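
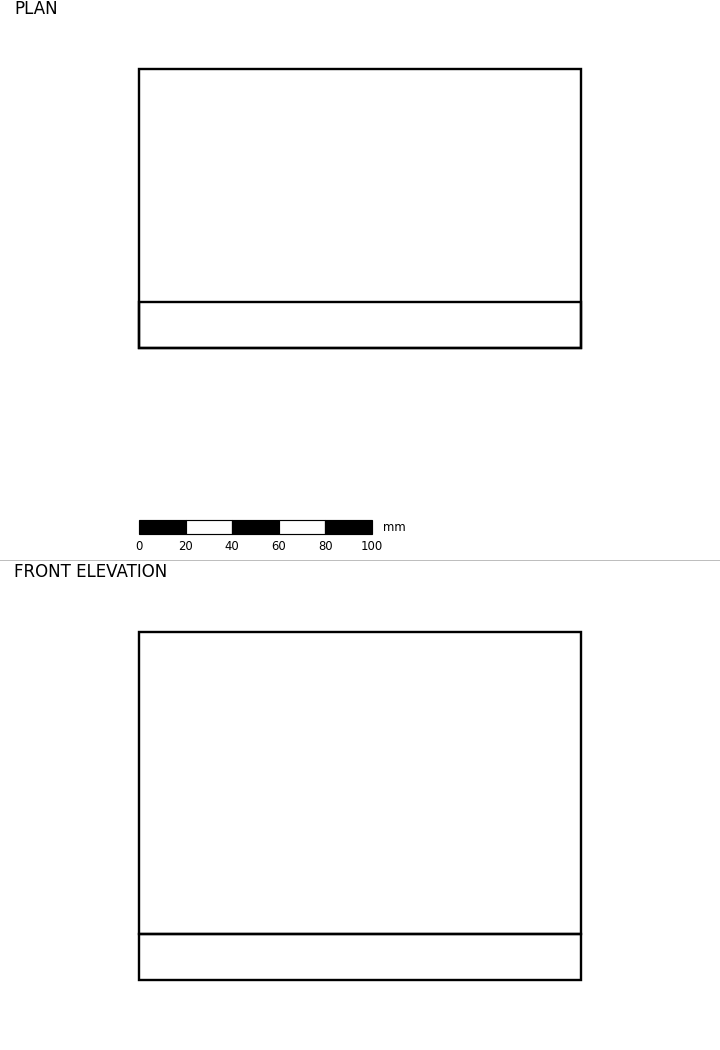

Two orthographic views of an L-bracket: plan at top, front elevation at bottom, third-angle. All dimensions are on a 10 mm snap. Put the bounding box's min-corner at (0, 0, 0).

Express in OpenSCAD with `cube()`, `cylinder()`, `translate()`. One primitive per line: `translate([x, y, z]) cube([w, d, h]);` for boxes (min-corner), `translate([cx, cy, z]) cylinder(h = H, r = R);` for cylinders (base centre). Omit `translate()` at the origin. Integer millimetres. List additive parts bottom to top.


cube([190, 120, 20]);
translate([0, 0, 20]) cube([190, 20, 130]);


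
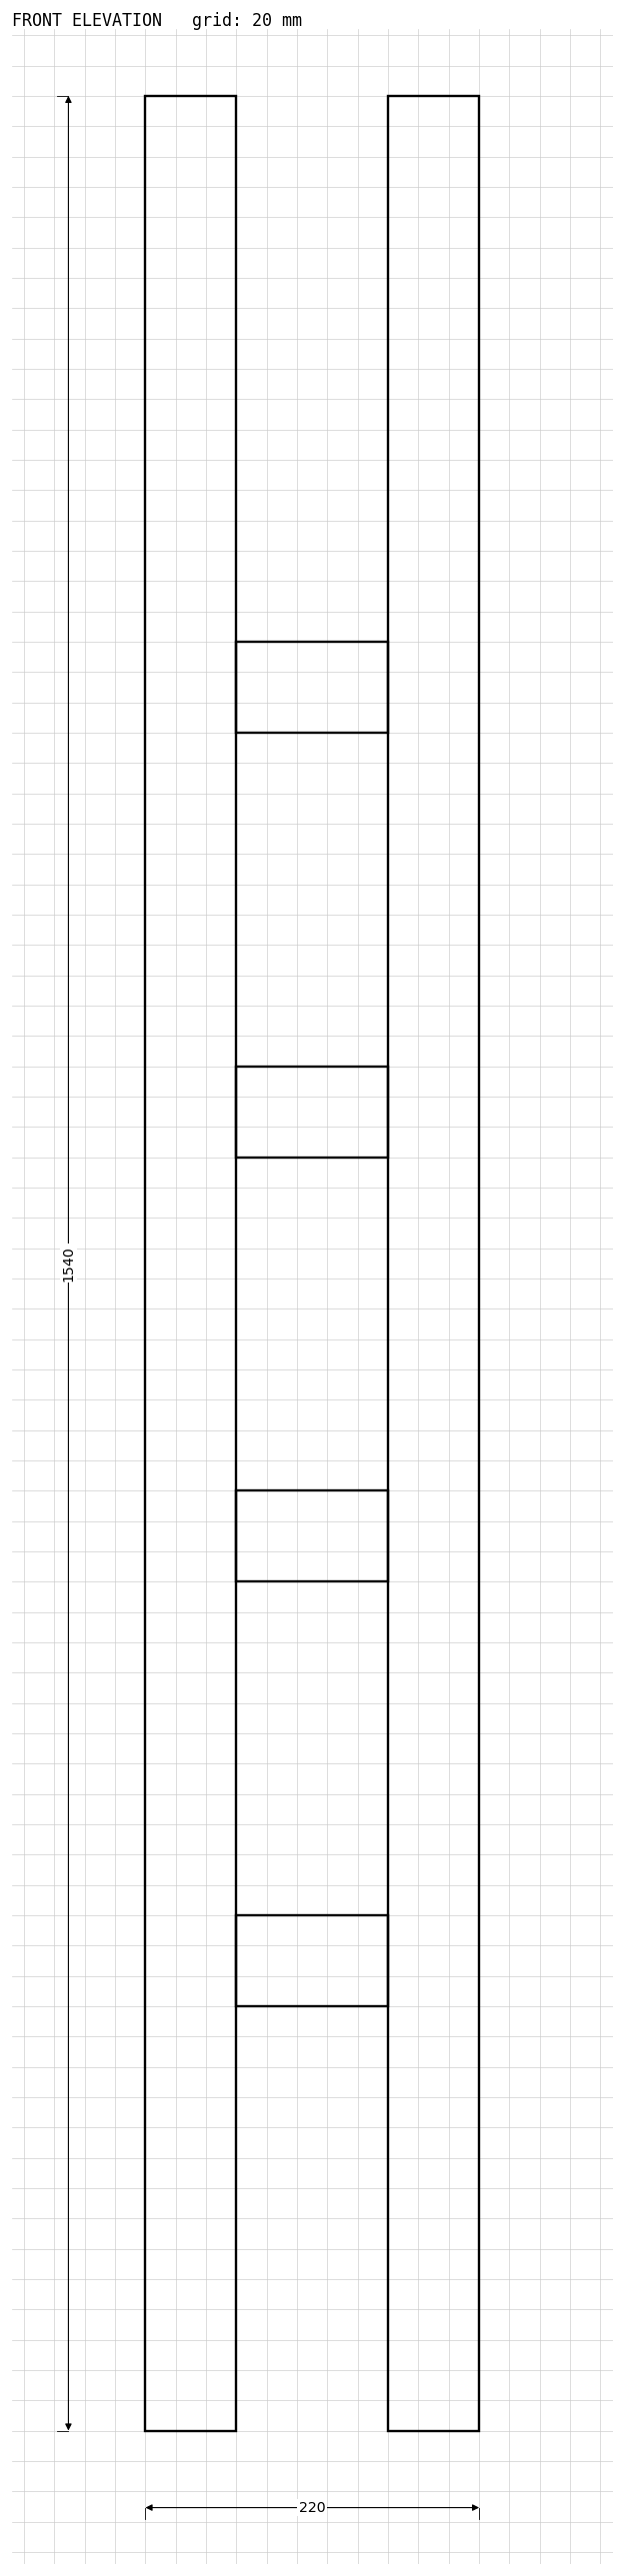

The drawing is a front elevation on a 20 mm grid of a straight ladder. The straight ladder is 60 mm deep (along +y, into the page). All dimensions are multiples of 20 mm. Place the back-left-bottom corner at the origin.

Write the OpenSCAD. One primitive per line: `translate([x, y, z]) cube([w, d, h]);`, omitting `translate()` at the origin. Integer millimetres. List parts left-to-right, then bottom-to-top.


cube([60, 60, 1540]);
translate([60, 0, 280]) cube([100, 60, 60]);
translate([60, 0, 560]) cube([100, 60, 60]);
translate([60, 0, 840]) cube([100, 60, 60]);
translate([60, 0, 1120]) cube([100, 60, 60]);
translate([160, 0, 0]) cube([60, 60, 1540]);


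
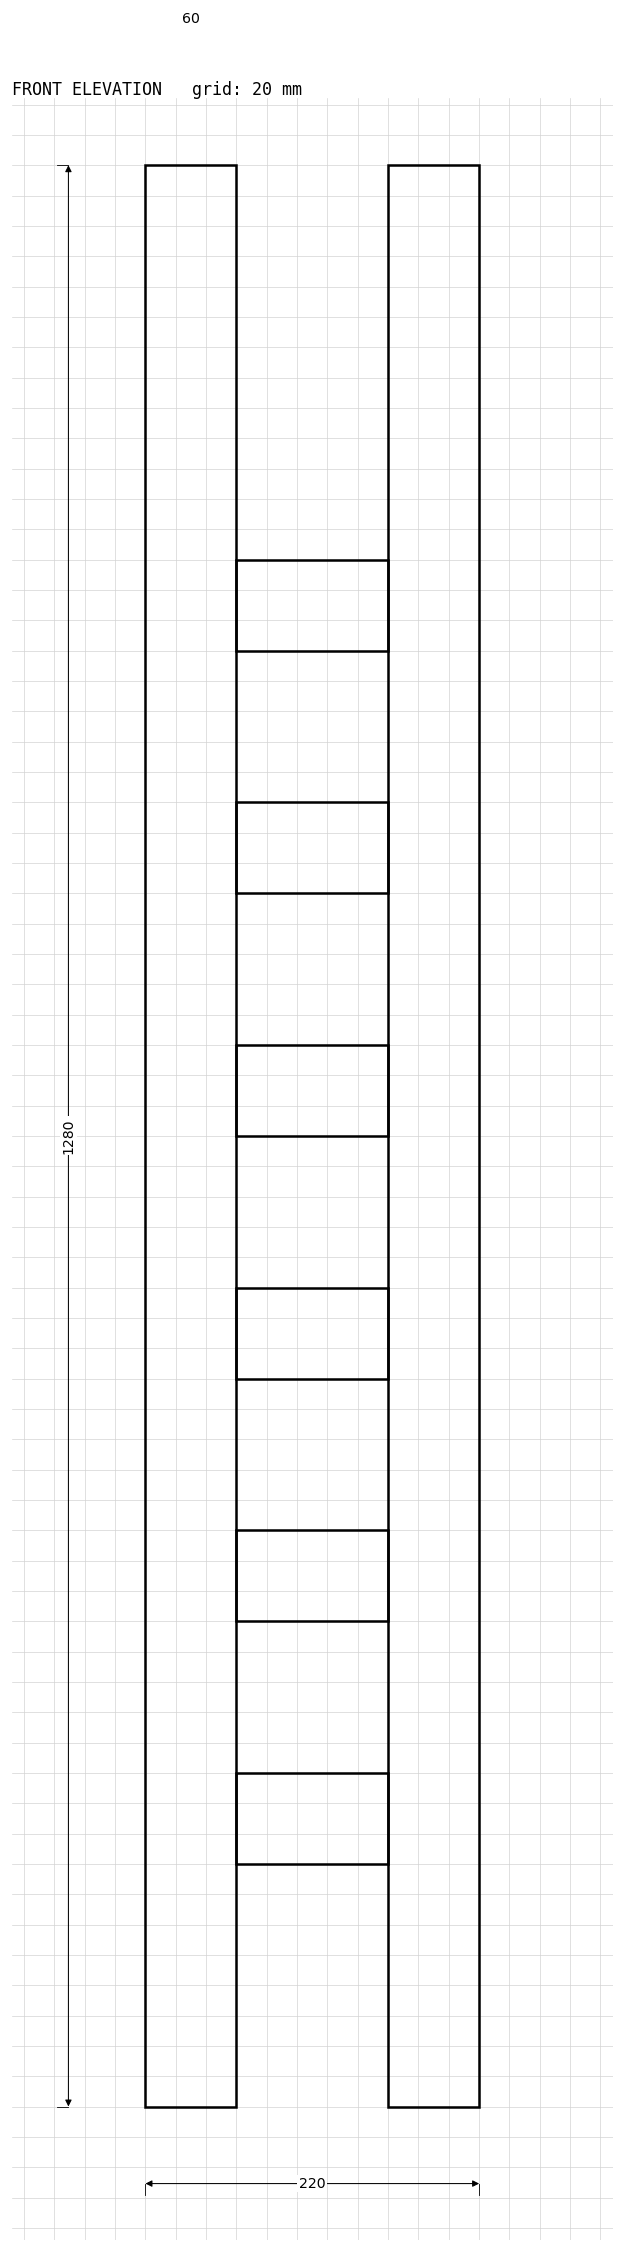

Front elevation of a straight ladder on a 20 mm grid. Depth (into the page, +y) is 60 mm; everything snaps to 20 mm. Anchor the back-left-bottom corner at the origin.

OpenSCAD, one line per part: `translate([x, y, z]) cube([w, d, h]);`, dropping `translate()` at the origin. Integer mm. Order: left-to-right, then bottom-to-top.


cube([60, 60, 1280]);
translate([60, 0, 160]) cube([100, 60, 60]);
translate([60, 0, 320]) cube([100, 60, 60]);
translate([60, 0, 480]) cube([100, 60, 60]);
translate([60, 0, 640]) cube([100, 60, 60]);
translate([60, 0, 800]) cube([100, 60, 60]);
translate([60, 0, 960]) cube([100, 60, 60]);
translate([160, 0, 0]) cube([60, 60, 1280]);


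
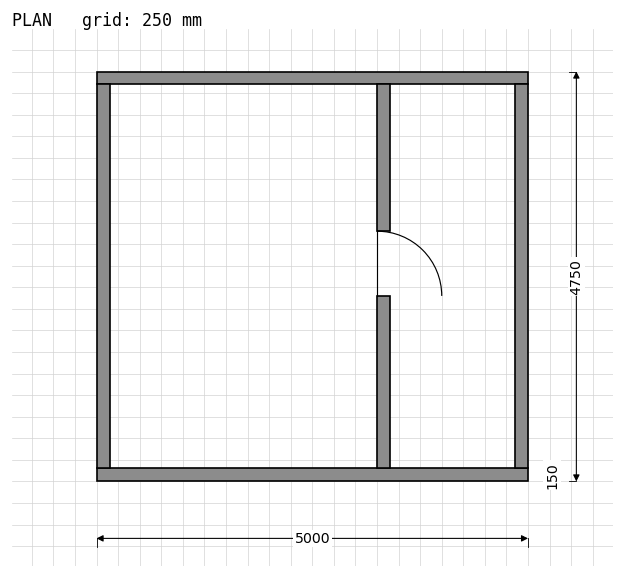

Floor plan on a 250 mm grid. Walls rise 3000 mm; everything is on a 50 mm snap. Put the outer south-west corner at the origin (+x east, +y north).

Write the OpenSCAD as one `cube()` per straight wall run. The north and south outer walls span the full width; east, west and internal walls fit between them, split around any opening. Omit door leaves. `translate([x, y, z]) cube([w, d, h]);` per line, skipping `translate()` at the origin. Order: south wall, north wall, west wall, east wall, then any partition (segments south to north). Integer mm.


cube([5000, 150, 3000]);
translate([0, 4600, 0]) cube([5000, 150, 3000]);
translate([0, 150, 0]) cube([150, 4450, 3000]);
translate([4850, 150, 0]) cube([150, 4450, 3000]);
translate([3250, 150, 0]) cube([150, 2000, 3000]);
translate([3250, 2900, 0]) cube([150, 1700, 3000]);


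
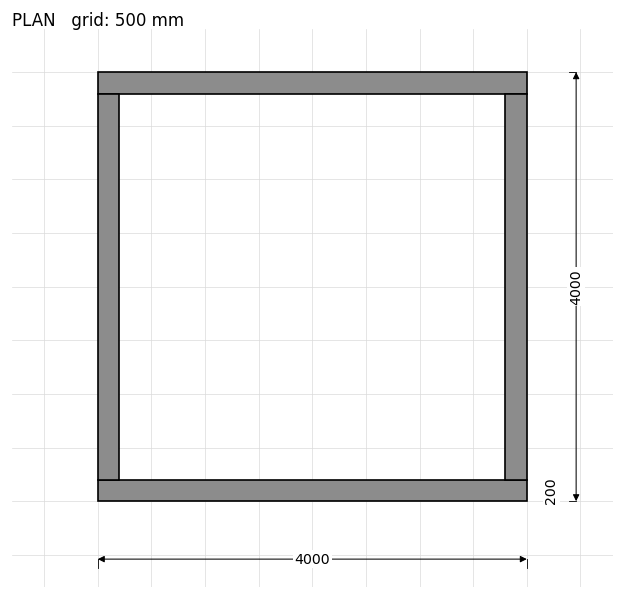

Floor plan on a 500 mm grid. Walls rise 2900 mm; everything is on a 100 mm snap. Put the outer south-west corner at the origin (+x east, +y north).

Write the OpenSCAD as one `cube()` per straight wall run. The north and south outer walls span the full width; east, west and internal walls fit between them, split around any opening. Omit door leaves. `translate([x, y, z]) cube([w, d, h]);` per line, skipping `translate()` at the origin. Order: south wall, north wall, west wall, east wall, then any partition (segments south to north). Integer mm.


cube([4000, 200, 2900]);
translate([0, 3800, 0]) cube([4000, 200, 2900]);
translate([0, 200, 0]) cube([200, 3600, 2900]);
translate([3800, 200, 0]) cube([200, 3600, 2900]);


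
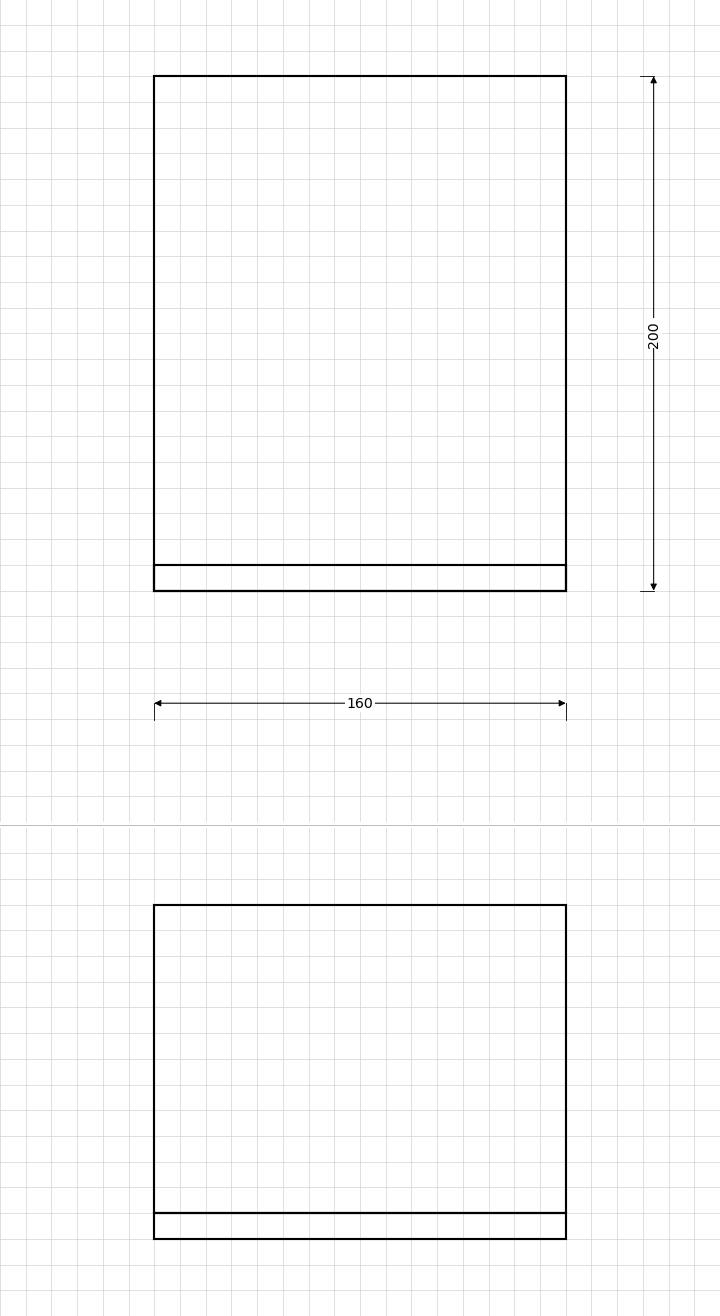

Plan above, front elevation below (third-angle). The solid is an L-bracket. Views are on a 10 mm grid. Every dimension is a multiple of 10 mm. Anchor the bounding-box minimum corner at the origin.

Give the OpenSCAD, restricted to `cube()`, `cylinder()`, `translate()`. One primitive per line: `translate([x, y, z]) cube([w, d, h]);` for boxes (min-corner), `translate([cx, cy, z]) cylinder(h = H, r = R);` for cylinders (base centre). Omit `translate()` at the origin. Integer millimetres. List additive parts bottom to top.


cube([160, 200, 10]);
translate([0, 0, 10]) cube([160, 10, 120]);


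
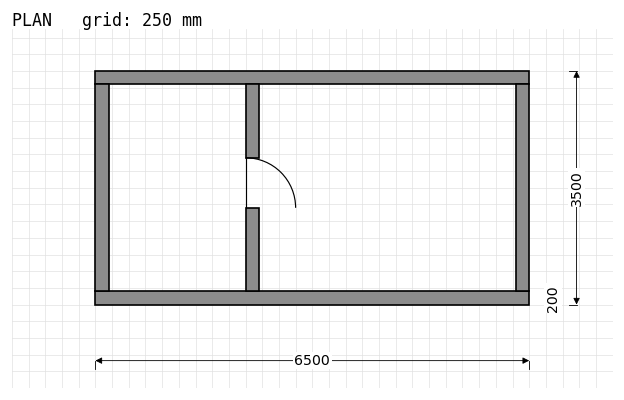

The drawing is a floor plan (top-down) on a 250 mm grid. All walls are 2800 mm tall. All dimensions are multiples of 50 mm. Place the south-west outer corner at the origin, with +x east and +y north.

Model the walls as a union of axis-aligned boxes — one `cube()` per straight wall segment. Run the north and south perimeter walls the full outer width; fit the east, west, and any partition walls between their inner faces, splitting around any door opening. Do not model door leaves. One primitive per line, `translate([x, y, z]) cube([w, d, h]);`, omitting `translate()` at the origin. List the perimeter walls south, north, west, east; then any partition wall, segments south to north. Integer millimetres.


cube([6500, 200, 2800]);
translate([0, 3300, 0]) cube([6500, 200, 2800]);
translate([0, 200, 0]) cube([200, 3100, 2800]);
translate([6300, 200, 0]) cube([200, 3100, 2800]);
translate([2250, 200, 0]) cube([200, 1250, 2800]);
translate([2250, 2200, 0]) cube([200, 1100, 2800]);


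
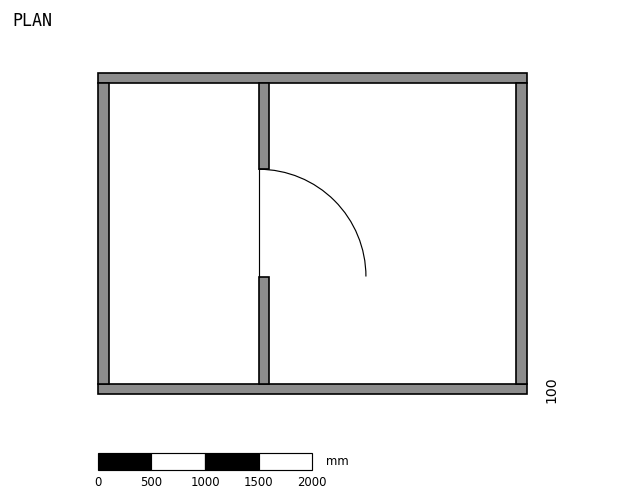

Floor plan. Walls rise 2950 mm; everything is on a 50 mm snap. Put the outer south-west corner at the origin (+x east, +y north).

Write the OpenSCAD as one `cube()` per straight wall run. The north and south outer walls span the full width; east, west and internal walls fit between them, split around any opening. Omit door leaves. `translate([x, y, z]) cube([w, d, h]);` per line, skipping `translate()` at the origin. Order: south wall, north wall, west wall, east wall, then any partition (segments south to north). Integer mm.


cube([4000, 100, 2950]);
translate([0, 2900, 0]) cube([4000, 100, 2950]);
translate([0, 100, 0]) cube([100, 2800, 2950]);
translate([3900, 100, 0]) cube([100, 2800, 2950]);
translate([1500, 100, 0]) cube([100, 1000, 2950]);
translate([1500, 2100, 0]) cube([100, 800, 2950]);


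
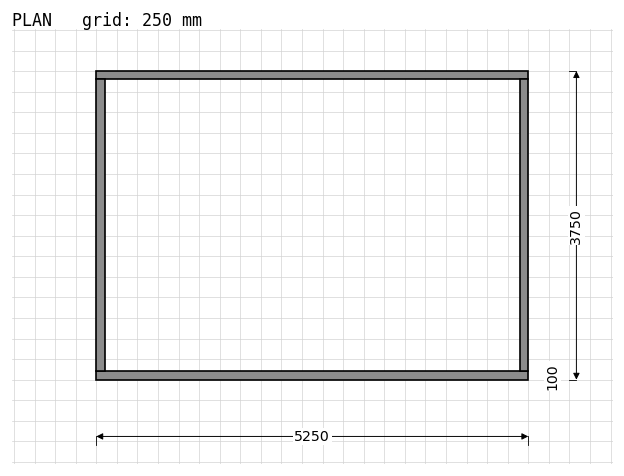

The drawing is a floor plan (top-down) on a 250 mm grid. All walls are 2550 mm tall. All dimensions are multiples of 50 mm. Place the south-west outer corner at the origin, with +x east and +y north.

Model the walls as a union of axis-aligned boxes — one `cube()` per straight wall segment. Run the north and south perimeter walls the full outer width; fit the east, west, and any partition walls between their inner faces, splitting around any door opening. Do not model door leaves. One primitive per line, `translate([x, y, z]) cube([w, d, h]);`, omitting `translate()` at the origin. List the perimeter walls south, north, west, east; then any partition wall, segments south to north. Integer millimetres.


cube([5250, 100, 2550]);
translate([0, 3650, 0]) cube([5250, 100, 2550]);
translate([0, 100, 0]) cube([100, 3550, 2550]);
translate([5150, 100, 0]) cube([100, 3550, 2550]);


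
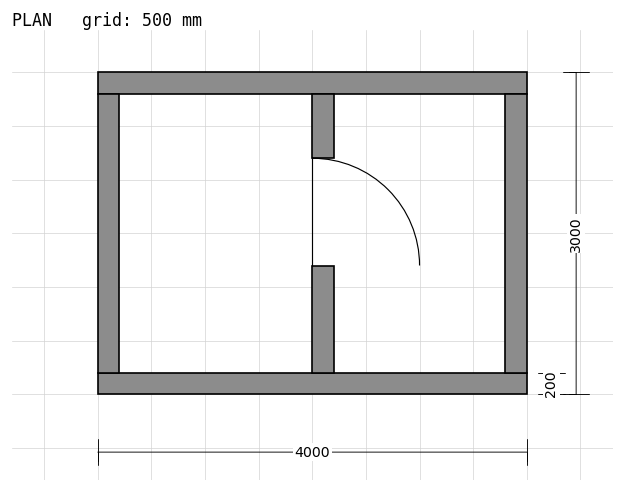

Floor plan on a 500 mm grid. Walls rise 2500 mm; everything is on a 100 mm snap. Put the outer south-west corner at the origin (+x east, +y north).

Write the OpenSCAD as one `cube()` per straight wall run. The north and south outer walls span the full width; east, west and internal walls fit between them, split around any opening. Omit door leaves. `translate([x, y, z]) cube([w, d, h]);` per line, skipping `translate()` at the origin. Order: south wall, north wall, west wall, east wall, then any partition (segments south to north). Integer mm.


cube([4000, 200, 2500]);
translate([0, 2800, 0]) cube([4000, 200, 2500]);
translate([0, 200, 0]) cube([200, 2600, 2500]);
translate([3800, 200, 0]) cube([200, 2600, 2500]);
translate([2000, 200, 0]) cube([200, 1000, 2500]);
translate([2000, 2200, 0]) cube([200, 600, 2500]);


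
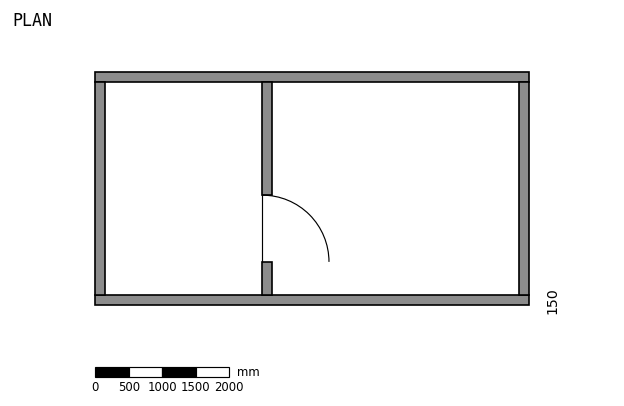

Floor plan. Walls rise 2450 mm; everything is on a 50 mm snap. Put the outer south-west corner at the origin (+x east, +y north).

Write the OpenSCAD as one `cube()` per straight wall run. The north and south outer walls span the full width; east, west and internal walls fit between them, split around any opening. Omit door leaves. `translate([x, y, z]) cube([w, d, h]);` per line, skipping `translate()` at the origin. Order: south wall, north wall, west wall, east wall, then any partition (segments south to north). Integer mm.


cube([6500, 150, 2450]);
translate([0, 3350, 0]) cube([6500, 150, 2450]);
translate([0, 150, 0]) cube([150, 3200, 2450]);
translate([6350, 150, 0]) cube([150, 3200, 2450]);
translate([2500, 150, 0]) cube([150, 500, 2450]);
translate([2500, 1650, 0]) cube([150, 1700, 2450]);


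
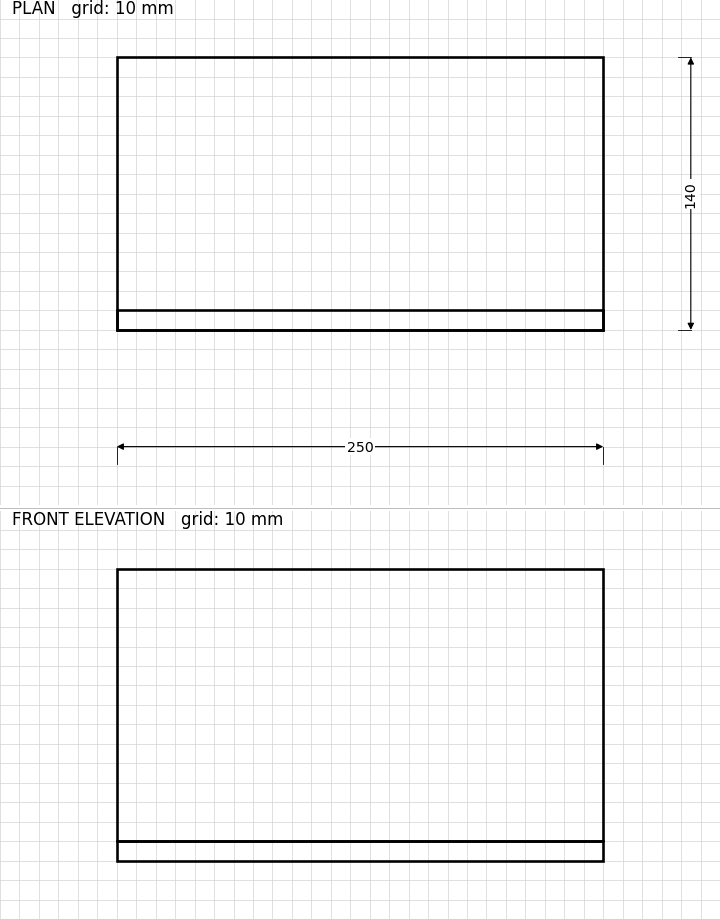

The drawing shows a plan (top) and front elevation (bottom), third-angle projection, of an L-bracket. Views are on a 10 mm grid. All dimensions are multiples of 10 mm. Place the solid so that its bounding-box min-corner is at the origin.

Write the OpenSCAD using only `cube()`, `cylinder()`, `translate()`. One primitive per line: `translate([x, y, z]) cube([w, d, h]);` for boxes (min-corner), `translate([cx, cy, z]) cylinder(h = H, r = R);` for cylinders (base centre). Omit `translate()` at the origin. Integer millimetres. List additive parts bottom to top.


cube([250, 140, 10]);
translate([0, 0, 10]) cube([250, 10, 140]);


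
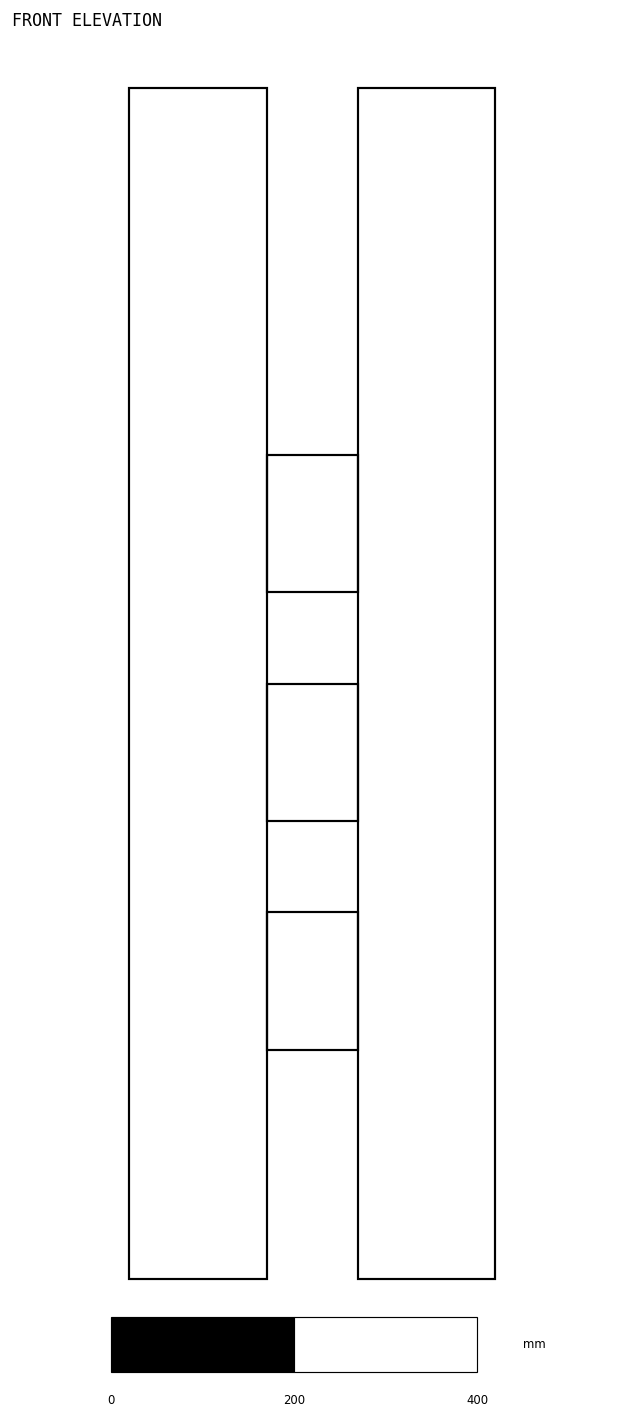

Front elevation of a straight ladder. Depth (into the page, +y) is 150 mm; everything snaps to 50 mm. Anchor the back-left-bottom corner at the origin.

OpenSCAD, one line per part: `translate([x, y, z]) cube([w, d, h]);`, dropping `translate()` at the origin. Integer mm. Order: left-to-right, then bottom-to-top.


cube([150, 150, 1300]);
translate([150, 0, 250]) cube([100, 150, 150]);
translate([150, 0, 500]) cube([100, 150, 150]);
translate([150, 0, 750]) cube([100, 150, 150]);
translate([250, 0, 0]) cube([150, 150, 1300]);


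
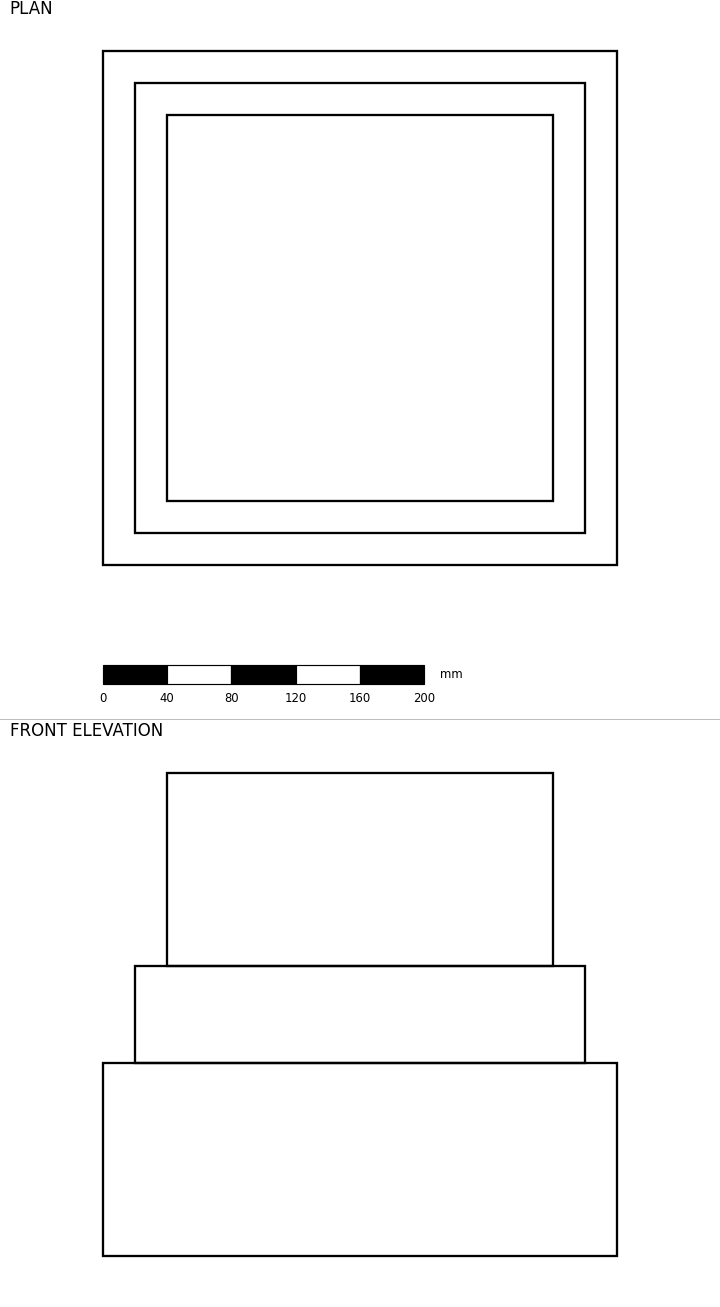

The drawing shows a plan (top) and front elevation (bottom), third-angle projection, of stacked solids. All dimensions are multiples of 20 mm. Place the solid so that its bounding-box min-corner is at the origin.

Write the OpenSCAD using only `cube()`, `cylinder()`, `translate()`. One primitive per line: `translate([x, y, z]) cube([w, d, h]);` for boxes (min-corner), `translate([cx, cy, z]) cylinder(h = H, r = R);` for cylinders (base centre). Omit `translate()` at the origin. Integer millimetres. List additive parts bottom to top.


cube([320, 320, 120]);
translate([20, 20, 120]) cube([280, 280, 60]);
translate([40, 40, 180]) cube([240, 240, 120]);


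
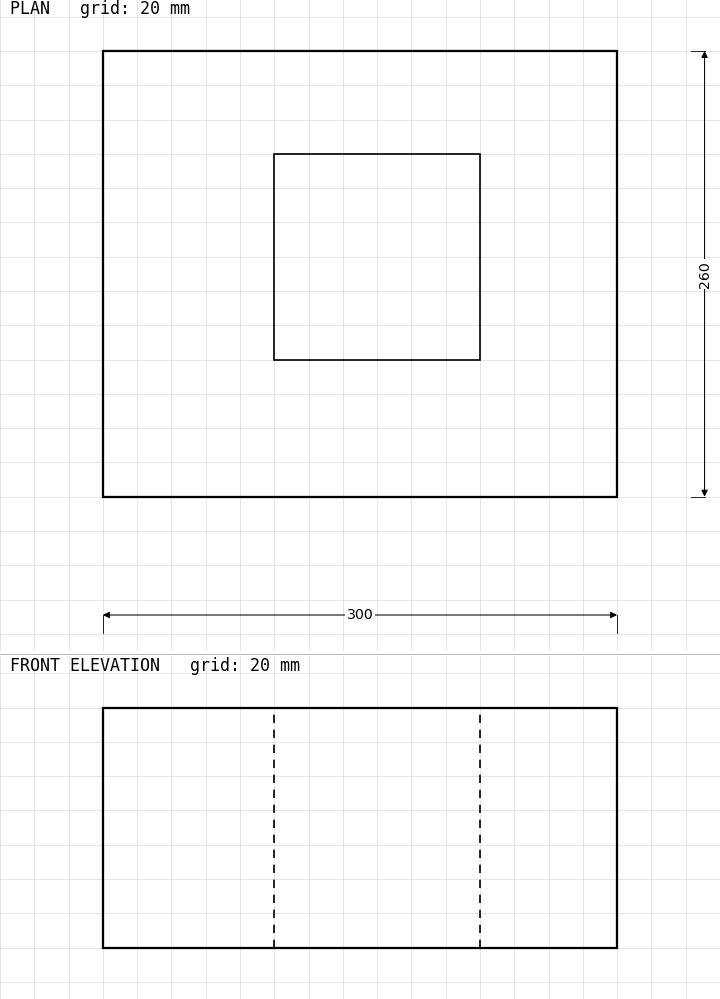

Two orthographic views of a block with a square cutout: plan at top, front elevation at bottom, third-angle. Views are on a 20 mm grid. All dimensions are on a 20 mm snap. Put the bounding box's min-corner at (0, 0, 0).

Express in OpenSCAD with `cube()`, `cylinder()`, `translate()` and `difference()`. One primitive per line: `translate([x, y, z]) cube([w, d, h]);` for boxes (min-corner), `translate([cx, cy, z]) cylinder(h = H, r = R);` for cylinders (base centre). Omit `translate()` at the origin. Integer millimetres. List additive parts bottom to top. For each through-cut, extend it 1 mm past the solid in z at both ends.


difference() {
  cube([300, 260, 140]);
  translate([100, 80, -1]) cube([120, 120, 142]);
}


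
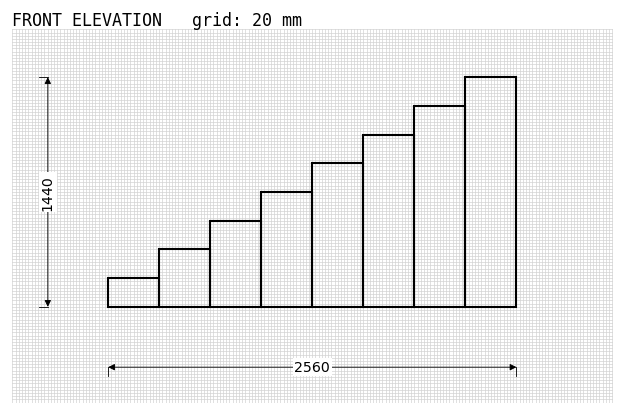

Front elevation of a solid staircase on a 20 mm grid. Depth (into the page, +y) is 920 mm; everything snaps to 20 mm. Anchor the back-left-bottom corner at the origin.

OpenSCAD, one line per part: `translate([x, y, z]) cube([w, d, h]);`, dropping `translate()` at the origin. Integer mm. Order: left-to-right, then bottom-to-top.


cube([320, 920, 180]);
translate([320, 0, 0]) cube([320, 920, 360]);
translate([640, 0, 0]) cube([320, 920, 540]);
translate([960, 0, 0]) cube([320, 920, 720]);
translate([1280, 0, 0]) cube([320, 920, 900]);
translate([1600, 0, 0]) cube([320, 920, 1080]);
translate([1920, 0, 0]) cube([320, 920, 1260]);
translate([2240, 0, 0]) cube([320, 920, 1440]);


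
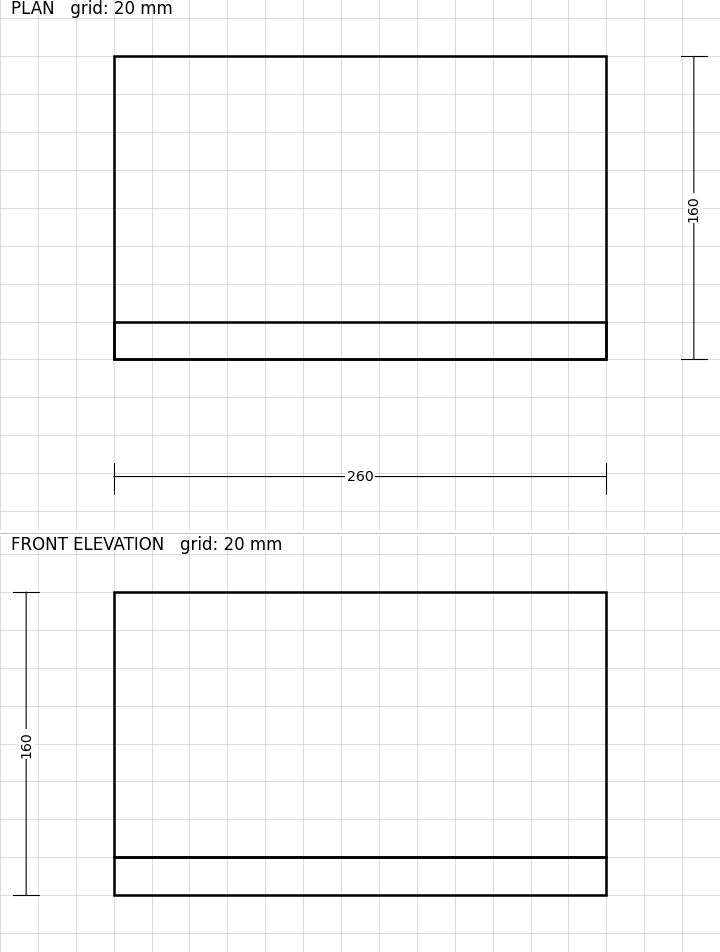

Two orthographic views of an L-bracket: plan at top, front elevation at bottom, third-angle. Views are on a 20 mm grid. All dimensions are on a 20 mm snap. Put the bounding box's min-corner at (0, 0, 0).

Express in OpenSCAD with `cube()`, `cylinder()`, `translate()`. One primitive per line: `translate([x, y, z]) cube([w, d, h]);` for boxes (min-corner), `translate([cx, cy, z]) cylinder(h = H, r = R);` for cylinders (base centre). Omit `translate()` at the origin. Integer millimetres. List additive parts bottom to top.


cube([260, 160, 20]);
translate([0, 0, 20]) cube([260, 20, 140]);


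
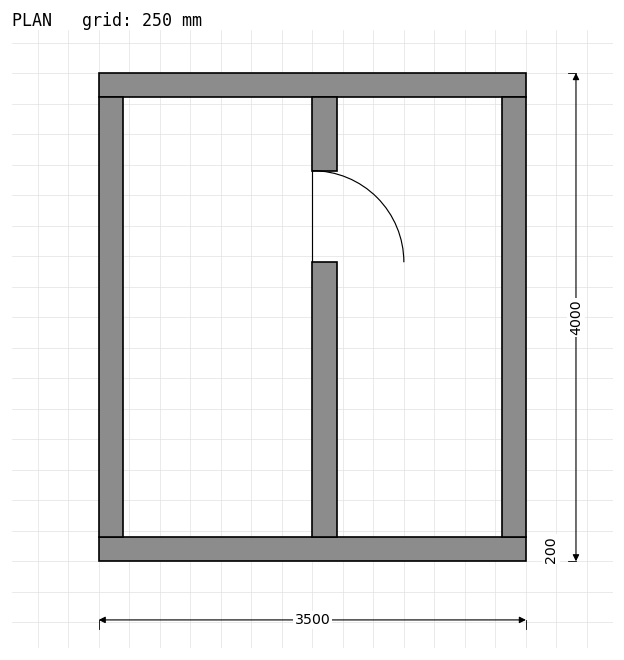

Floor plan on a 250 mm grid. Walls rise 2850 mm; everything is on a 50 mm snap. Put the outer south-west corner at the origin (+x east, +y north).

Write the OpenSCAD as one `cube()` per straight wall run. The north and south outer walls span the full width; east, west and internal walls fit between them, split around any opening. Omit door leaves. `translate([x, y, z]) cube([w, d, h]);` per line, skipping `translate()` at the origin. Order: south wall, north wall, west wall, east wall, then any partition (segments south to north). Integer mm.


cube([3500, 200, 2850]);
translate([0, 3800, 0]) cube([3500, 200, 2850]);
translate([0, 200, 0]) cube([200, 3600, 2850]);
translate([3300, 200, 0]) cube([200, 3600, 2850]);
translate([1750, 200, 0]) cube([200, 2250, 2850]);
translate([1750, 3200, 0]) cube([200, 600, 2850]);


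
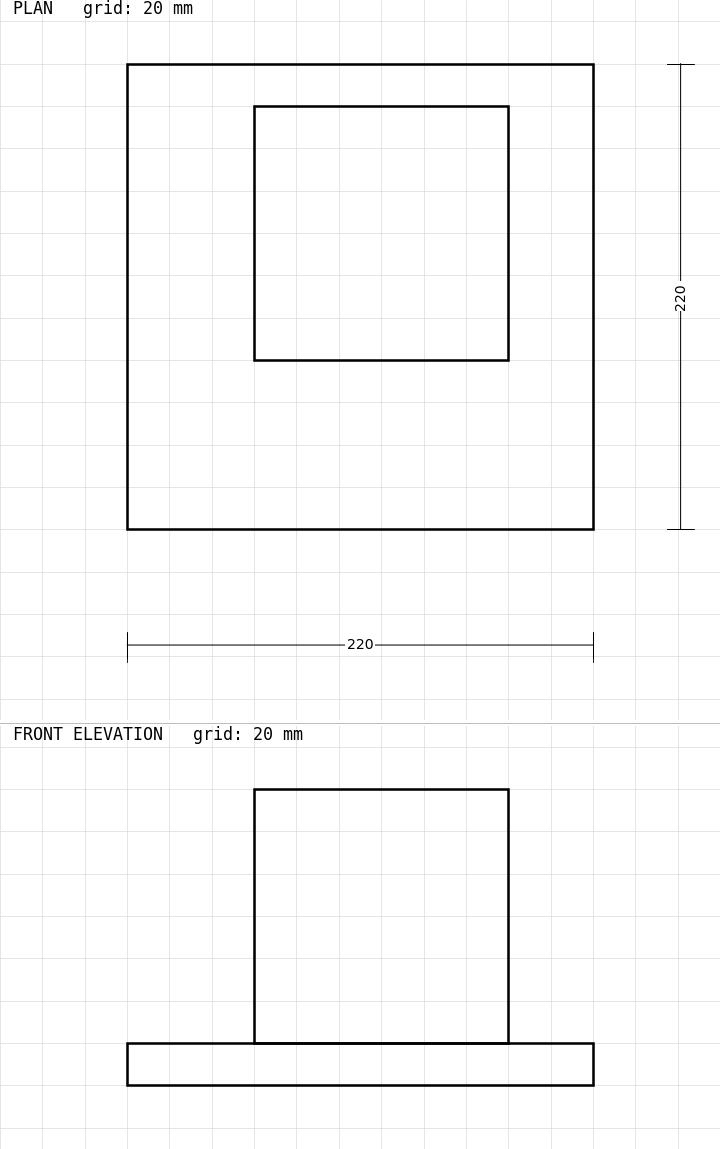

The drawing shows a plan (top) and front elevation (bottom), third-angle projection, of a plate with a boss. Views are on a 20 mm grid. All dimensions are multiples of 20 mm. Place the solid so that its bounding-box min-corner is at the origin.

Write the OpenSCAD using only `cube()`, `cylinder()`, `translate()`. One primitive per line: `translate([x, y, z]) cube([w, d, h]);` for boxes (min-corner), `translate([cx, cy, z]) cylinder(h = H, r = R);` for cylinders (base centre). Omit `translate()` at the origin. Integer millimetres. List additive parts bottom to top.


cube([220, 220, 20]);
translate([60, 80, 20]) cube([120, 120, 120]);


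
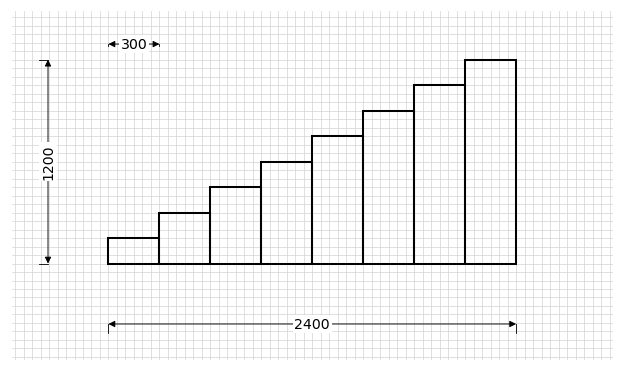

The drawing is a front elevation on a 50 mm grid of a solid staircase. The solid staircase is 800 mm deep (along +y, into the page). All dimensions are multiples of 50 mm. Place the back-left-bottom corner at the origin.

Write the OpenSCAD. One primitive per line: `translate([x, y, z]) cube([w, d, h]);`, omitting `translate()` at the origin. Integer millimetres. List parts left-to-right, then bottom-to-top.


cube([300, 800, 150]);
translate([300, 0, 0]) cube([300, 800, 300]);
translate([600, 0, 0]) cube([300, 800, 450]);
translate([900, 0, 0]) cube([300, 800, 600]);
translate([1200, 0, 0]) cube([300, 800, 750]);
translate([1500, 0, 0]) cube([300, 800, 900]);
translate([1800, 0, 0]) cube([300, 800, 1050]);
translate([2100, 0, 0]) cube([300, 800, 1200]);


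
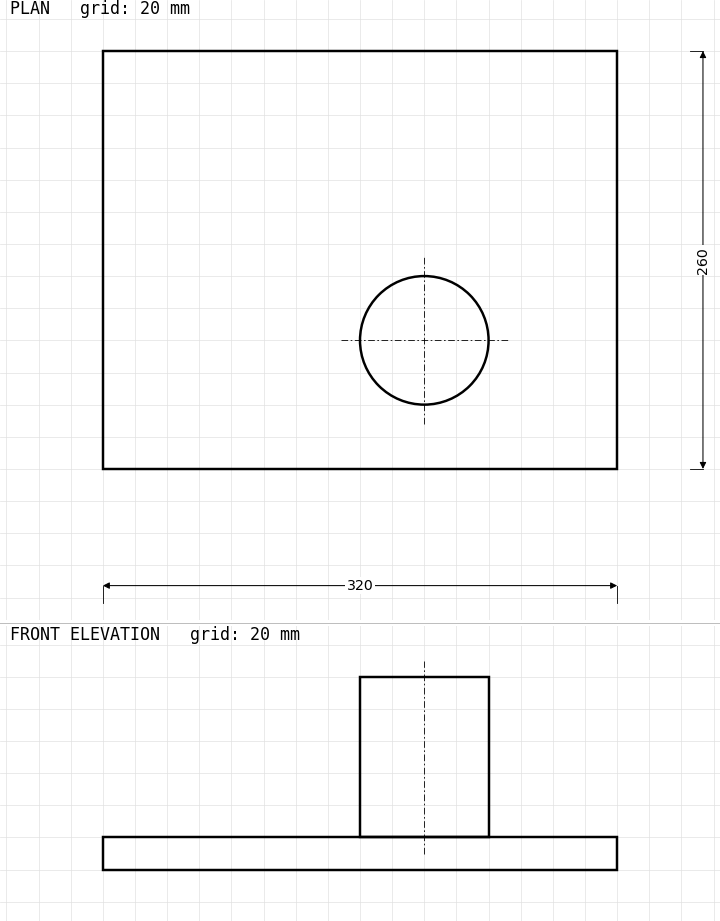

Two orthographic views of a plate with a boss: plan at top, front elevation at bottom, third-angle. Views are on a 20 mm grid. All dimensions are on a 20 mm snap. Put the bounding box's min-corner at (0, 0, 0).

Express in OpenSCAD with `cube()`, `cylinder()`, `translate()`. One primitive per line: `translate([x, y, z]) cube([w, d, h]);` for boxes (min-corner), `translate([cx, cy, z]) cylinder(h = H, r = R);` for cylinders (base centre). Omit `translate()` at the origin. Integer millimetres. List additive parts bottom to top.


cube([320, 260, 20]);
translate([200, 80, 20]) cylinder(h = 100, r = 40);


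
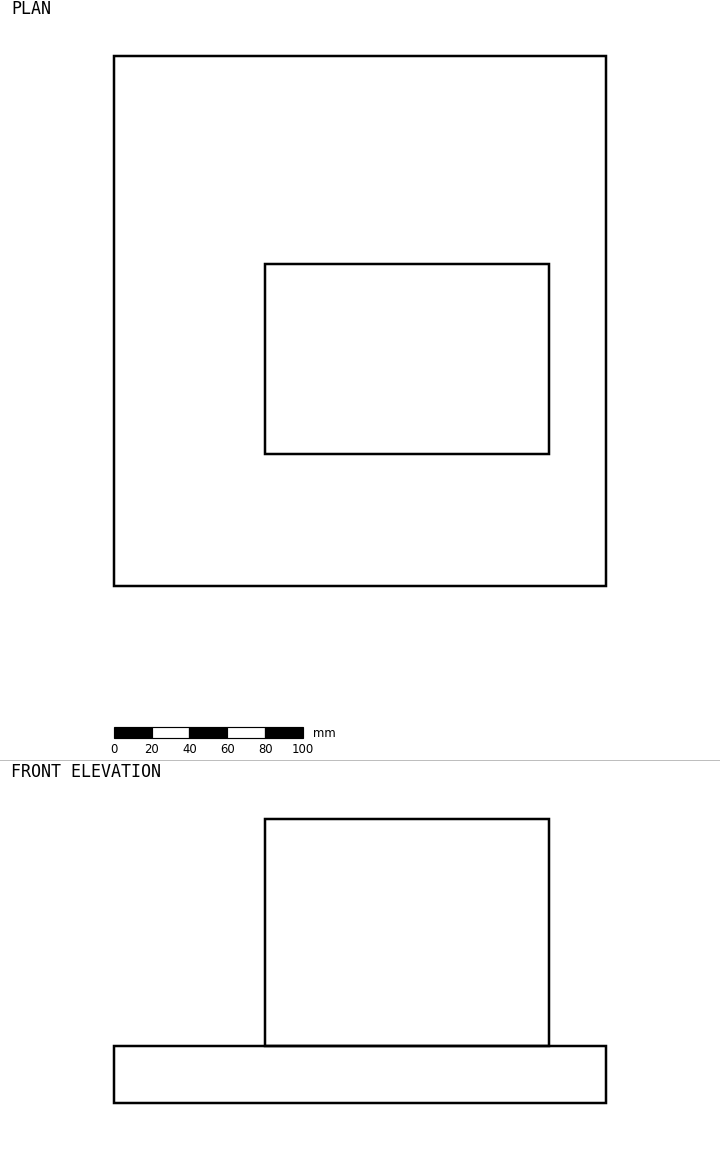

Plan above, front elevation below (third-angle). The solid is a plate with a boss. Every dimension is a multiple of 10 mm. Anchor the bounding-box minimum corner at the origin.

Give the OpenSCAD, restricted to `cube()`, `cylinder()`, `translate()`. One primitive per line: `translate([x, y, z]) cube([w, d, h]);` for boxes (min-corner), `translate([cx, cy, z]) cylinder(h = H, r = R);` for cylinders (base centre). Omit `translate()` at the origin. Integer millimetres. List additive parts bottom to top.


cube([260, 280, 30]);
translate([80, 70, 30]) cube([150, 100, 120]);


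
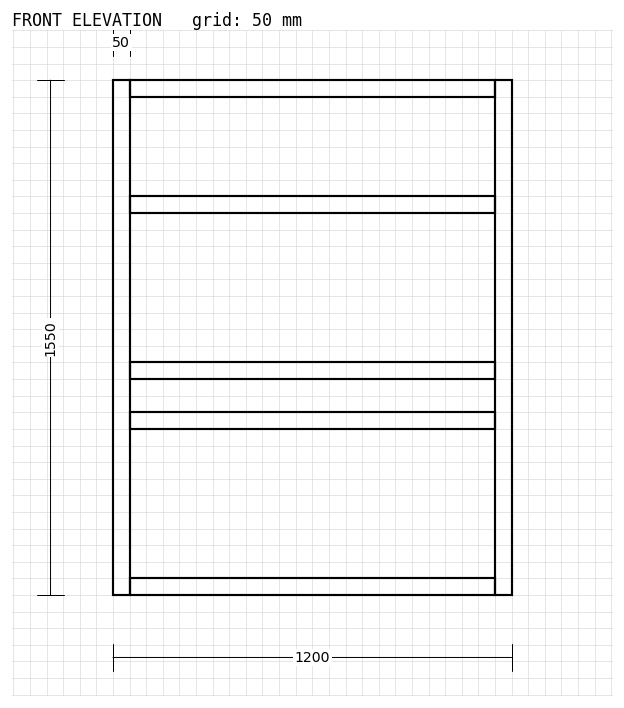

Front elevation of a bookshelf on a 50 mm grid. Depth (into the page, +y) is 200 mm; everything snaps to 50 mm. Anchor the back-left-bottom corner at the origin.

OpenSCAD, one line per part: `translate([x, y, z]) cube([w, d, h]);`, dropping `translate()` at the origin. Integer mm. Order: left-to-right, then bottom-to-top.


cube([50, 200, 1550]);
translate([50, 0, 0]) cube([1100, 200, 50]);
translate([50, 0, 500]) cube([1100, 200, 50]);
translate([50, 0, 650]) cube([1100, 200, 50]);
translate([50, 0, 1150]) cube([1100, 200, 50]);
translate([50, 0, 1500]) cube([1100, 200, 50]);
translate([1150, 0, 0]) cube([50, 200, 1550]);


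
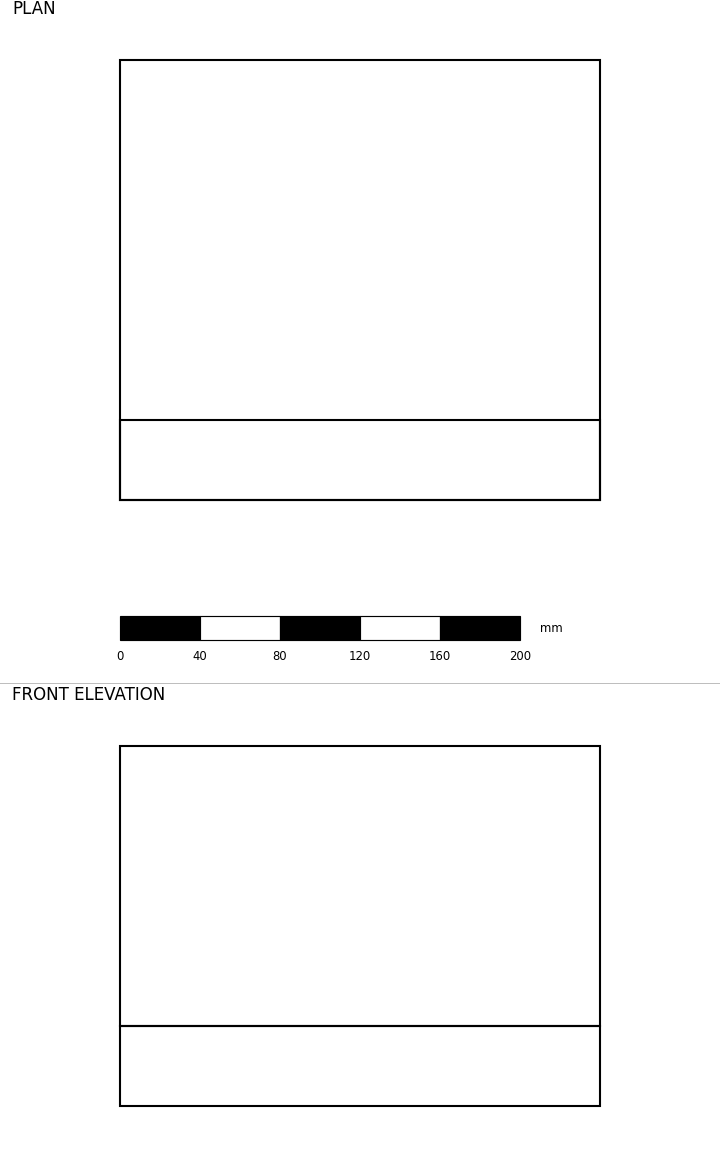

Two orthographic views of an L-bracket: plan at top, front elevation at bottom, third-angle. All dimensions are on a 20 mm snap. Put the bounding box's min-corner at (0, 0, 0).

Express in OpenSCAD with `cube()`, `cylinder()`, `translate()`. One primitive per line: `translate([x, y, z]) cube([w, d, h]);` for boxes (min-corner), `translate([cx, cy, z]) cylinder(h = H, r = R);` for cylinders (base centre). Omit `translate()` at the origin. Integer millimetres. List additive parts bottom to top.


cube([240, 220, 40]);
translate([0, 0, 40]) cube([240, 40, 140]);


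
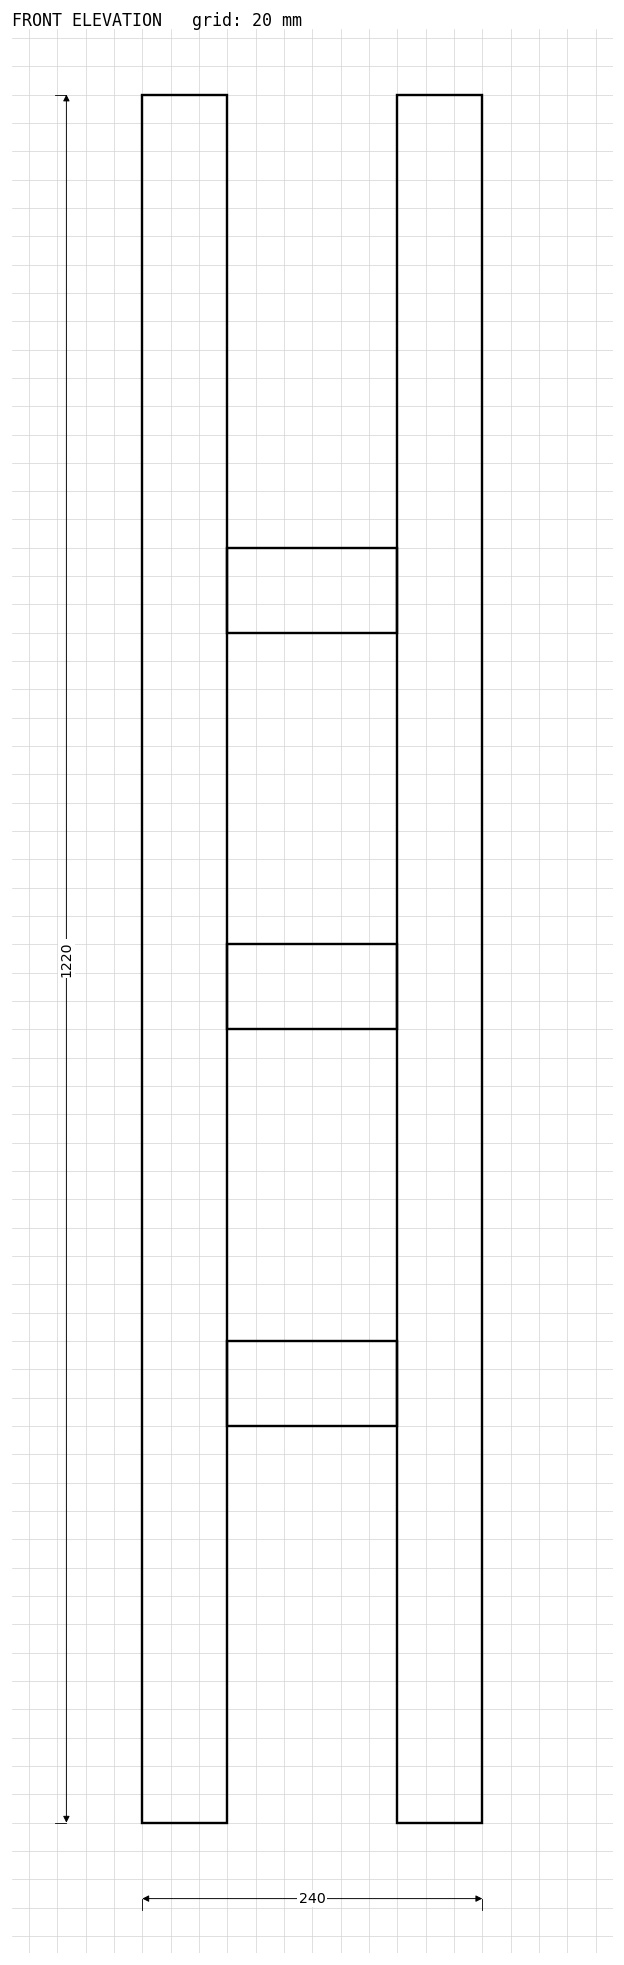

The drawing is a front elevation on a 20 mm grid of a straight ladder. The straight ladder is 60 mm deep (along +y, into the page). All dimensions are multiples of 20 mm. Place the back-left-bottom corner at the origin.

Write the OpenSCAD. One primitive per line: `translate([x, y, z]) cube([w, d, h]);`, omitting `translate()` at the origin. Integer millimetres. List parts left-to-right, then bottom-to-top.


cube([60, 60, 1220]);
translate([60, 0, 280]) cube([120, 60, 60]);
translate([60, 0, 560]) cube([120, 60, 60]);
translate([60, 0, 840]) cube([120, 60, 60]);
translate([180, 0, 0]) cube([60, 60, 1220]);


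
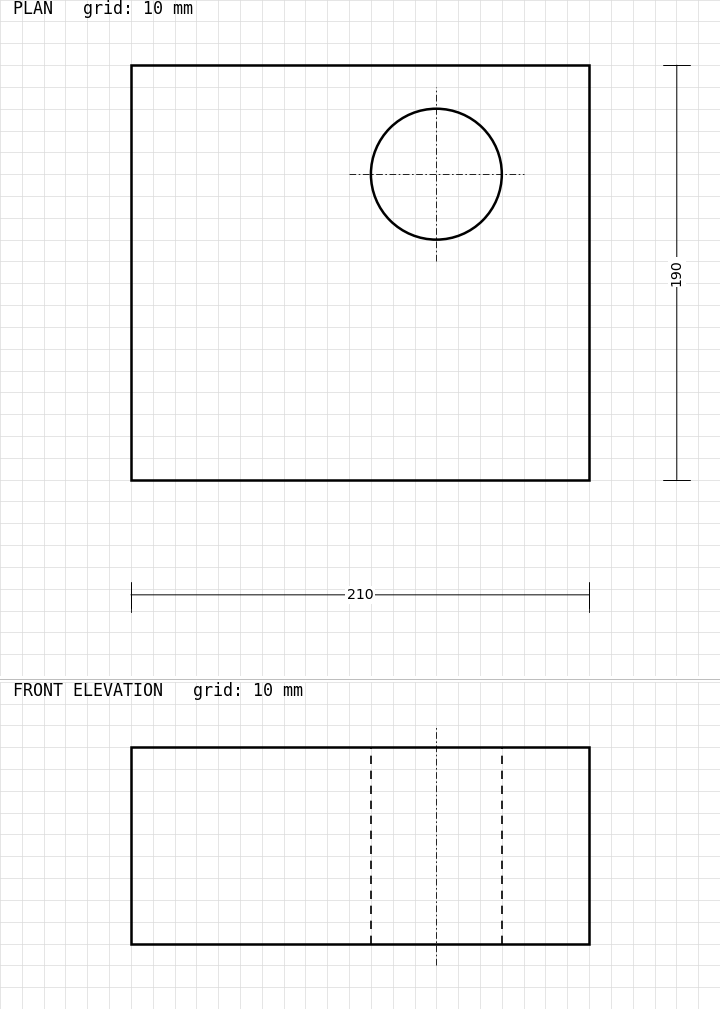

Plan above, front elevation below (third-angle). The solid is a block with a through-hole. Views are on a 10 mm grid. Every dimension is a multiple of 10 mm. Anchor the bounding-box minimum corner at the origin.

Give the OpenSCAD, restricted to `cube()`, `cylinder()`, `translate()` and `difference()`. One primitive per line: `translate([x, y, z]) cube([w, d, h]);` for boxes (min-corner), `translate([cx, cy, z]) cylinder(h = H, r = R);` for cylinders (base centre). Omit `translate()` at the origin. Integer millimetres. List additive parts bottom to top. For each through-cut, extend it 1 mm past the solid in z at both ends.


difference() {
  cube([210, 190, 90]);
  translate([140, 140, -1]) cylinder(h = 92, r = 30);
}


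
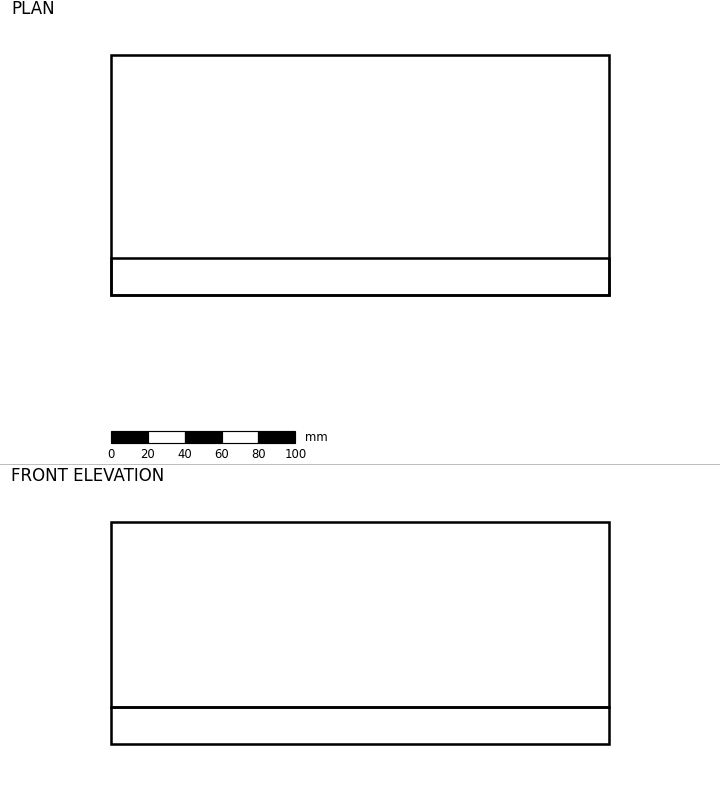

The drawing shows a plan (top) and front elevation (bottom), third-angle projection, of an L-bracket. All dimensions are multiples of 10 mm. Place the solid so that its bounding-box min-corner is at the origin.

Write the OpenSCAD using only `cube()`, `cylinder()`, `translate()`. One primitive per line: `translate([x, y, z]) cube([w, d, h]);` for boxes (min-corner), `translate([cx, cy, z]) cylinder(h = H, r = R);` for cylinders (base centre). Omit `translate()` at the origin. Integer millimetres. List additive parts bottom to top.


cube([270, 130, 20]);
translate([0, 0, 20]) cube([270, 20, 100]);


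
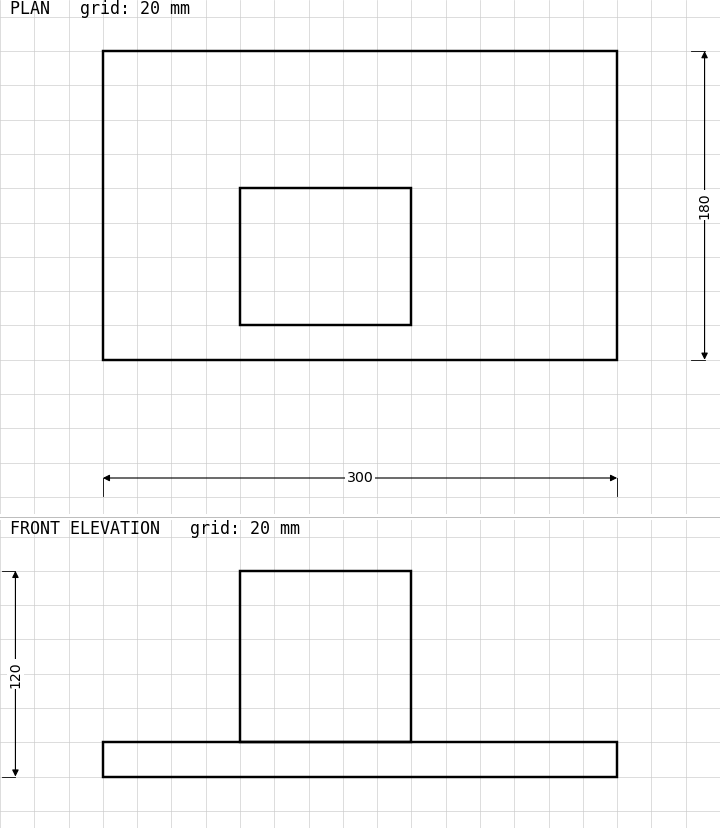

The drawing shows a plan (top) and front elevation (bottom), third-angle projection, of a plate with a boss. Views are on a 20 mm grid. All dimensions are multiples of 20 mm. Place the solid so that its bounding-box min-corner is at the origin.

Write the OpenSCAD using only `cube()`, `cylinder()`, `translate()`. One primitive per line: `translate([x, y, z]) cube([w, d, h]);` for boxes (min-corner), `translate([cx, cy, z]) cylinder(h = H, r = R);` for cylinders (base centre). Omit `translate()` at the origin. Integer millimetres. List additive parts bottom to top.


cube([300, 180, 20]);
translate([80, 20, 20]) cube([100, 80, 100]);


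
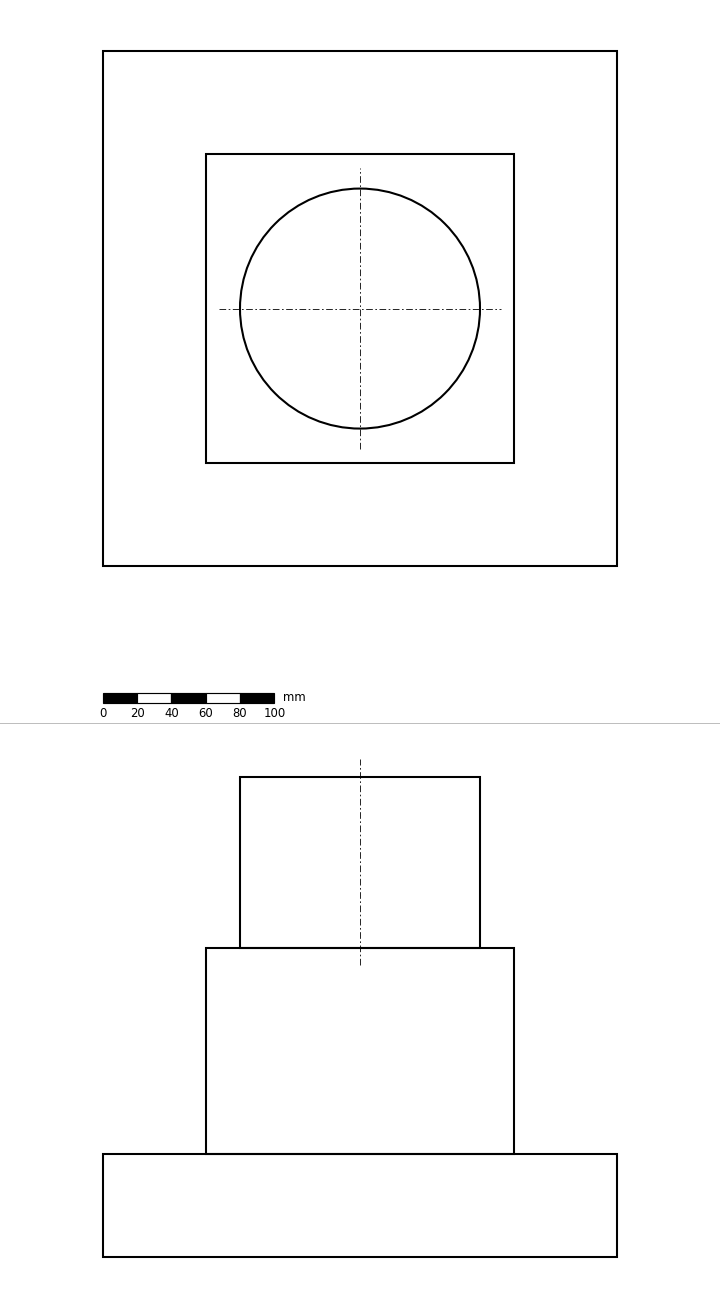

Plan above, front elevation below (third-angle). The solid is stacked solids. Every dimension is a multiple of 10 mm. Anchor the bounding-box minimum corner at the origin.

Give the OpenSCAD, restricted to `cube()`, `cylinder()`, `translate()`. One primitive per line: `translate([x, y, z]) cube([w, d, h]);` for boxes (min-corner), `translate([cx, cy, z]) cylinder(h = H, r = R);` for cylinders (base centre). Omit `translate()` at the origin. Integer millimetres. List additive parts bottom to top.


cube([300, 300, 60]);
translate([60, 60, 60]) cube([180, 180, 120]);
translate([150, 150, 180]) cylinder(h = 100, r = 70);


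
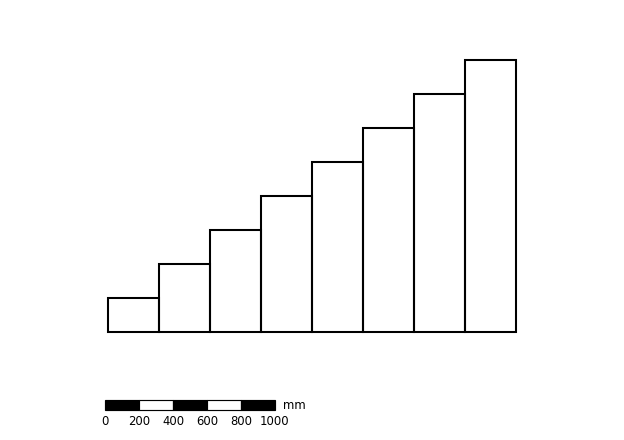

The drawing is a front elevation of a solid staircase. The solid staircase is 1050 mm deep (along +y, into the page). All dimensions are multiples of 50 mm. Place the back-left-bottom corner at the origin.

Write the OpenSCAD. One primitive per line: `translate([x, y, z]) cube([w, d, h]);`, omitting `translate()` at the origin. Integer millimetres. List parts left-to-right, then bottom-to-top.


cube([300, 1050, 200]);
translate([300, 0, 0]) cube([300, 1050, 400]);
translate([600, 0, 0]) cube([300, 1050, 600]);
translate([900, 0, 0]) cube([300, 1050, 800]);
translate([1200, 0, 0]) cube([300, 1050, 1000]);
translate([1500, 0, 0]) cube([300, 1050, 1200]);
translate([1800, 0, 0]) cube([300, 1050, 1400]);
translate([2100, 0, 0]) cube([300, 1050, 1600]);


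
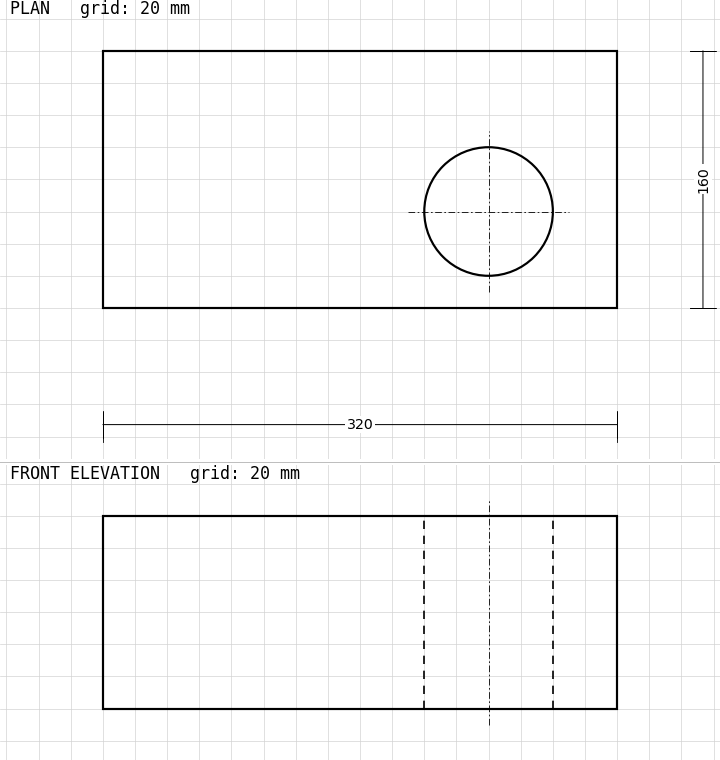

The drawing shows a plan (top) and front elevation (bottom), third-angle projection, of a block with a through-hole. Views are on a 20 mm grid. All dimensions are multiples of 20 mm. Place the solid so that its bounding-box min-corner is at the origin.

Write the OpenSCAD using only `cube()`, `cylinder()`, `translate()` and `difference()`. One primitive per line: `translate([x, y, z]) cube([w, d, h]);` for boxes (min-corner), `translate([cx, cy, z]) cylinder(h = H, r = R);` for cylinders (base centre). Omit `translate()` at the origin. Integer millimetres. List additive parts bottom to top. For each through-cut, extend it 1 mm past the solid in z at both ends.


difference() {
  cube([320, 160, 120]);
  translate([240, 60, -1]) cylinder(h = 122, r = 40);
}


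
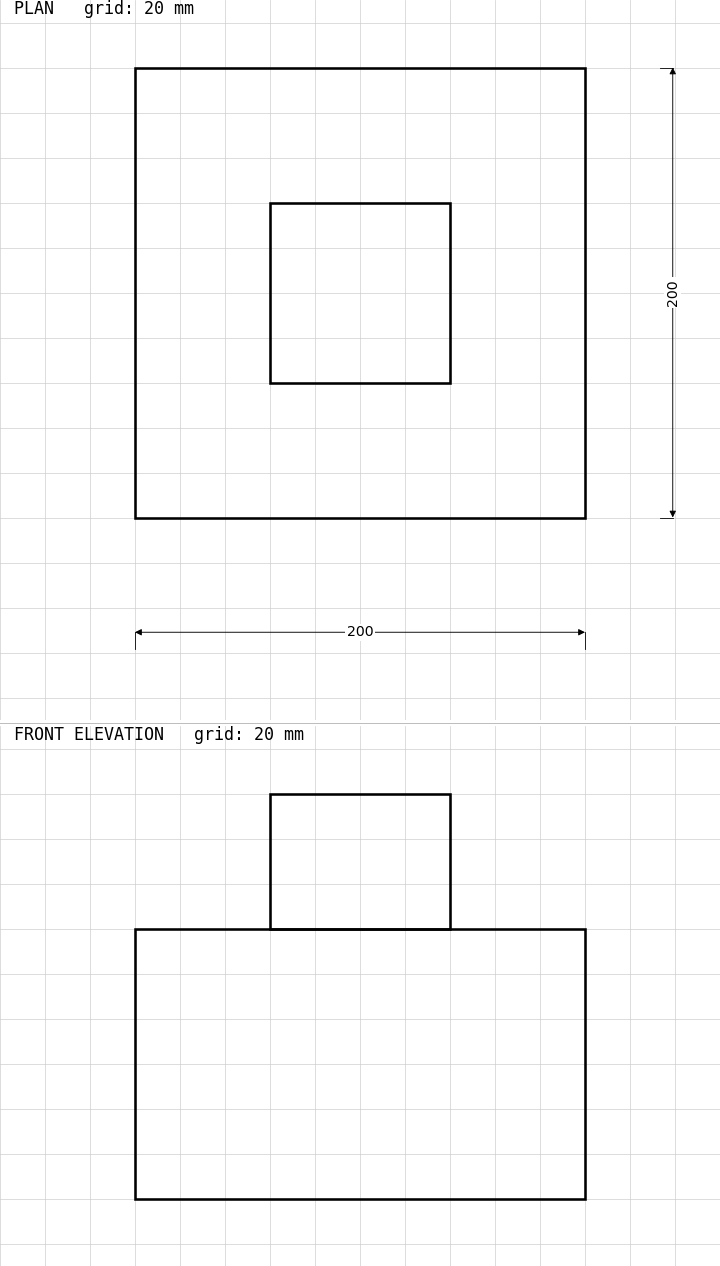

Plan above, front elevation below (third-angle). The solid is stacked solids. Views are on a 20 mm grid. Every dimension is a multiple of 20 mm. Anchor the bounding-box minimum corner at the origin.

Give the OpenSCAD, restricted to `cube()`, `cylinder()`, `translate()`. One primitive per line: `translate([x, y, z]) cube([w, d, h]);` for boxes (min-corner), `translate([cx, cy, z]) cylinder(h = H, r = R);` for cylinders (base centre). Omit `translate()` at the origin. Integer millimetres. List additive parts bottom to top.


cube([200, 200, 120]);
translate([60, 60, 120]) cube([80, 80, 60]);


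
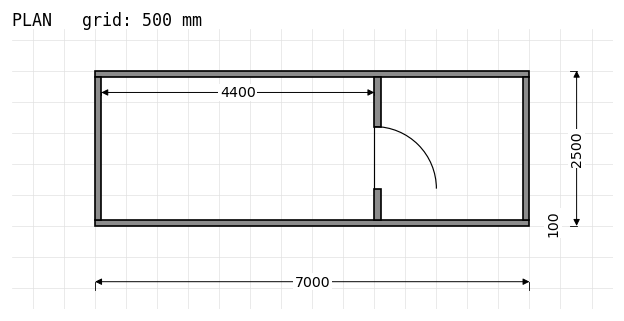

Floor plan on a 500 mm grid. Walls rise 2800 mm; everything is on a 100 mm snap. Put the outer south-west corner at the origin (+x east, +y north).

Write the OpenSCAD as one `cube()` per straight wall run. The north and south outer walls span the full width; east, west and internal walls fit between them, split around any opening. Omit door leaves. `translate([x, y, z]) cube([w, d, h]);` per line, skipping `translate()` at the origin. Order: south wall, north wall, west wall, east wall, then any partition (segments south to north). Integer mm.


cube([7000, 100, 2800]);
translate([0, 2400, 0]) cube([7000, 100, 2800]);
translate([0, 100, 0]) cube([100, 2300, 2800]);
translate([6900, 100, 0]) cube([100, 2300, 2800]);
translate([4500, 100, 0]) cube([100, 500, 2800]);
translate([4500, 1600, 0]) cube([100, 800, 2800]);


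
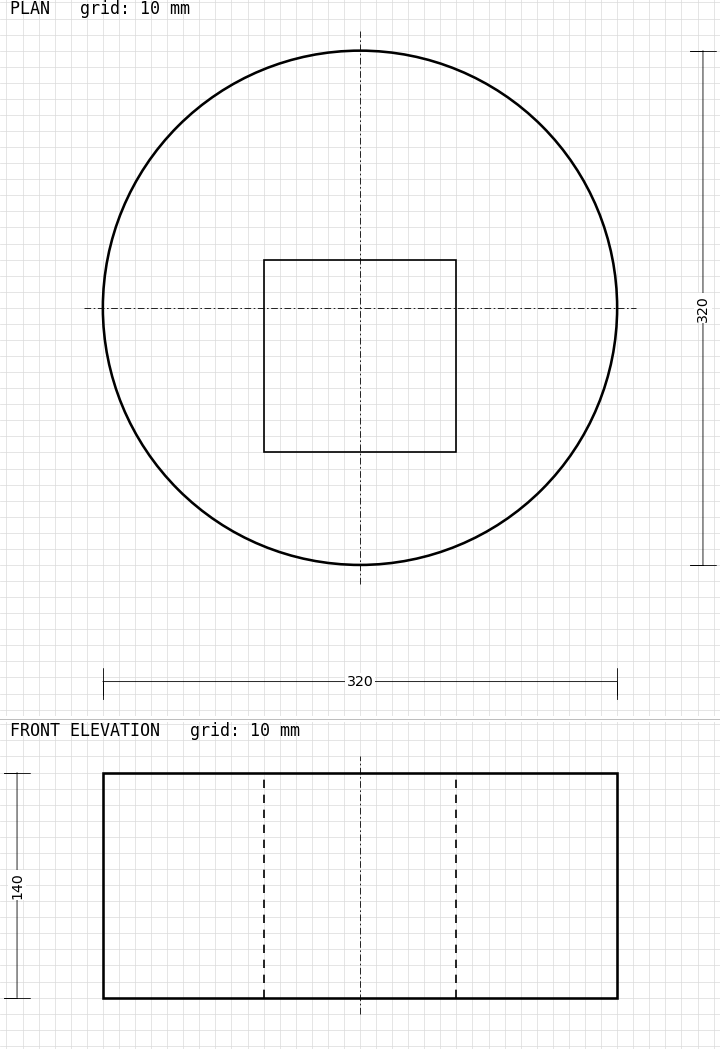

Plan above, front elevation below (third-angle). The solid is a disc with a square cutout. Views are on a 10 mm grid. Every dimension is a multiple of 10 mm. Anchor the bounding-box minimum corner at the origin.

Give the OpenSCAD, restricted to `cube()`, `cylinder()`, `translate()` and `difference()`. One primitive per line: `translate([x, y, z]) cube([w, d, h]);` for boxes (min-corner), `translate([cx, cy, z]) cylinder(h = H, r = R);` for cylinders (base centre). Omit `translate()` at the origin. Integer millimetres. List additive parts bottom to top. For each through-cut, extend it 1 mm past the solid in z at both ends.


difference() {
  translate([160, 160, 0]) cylinder(h = 140, r = 160);
  translate([100, 70, -1]) cube([120, 120, 142]);
}


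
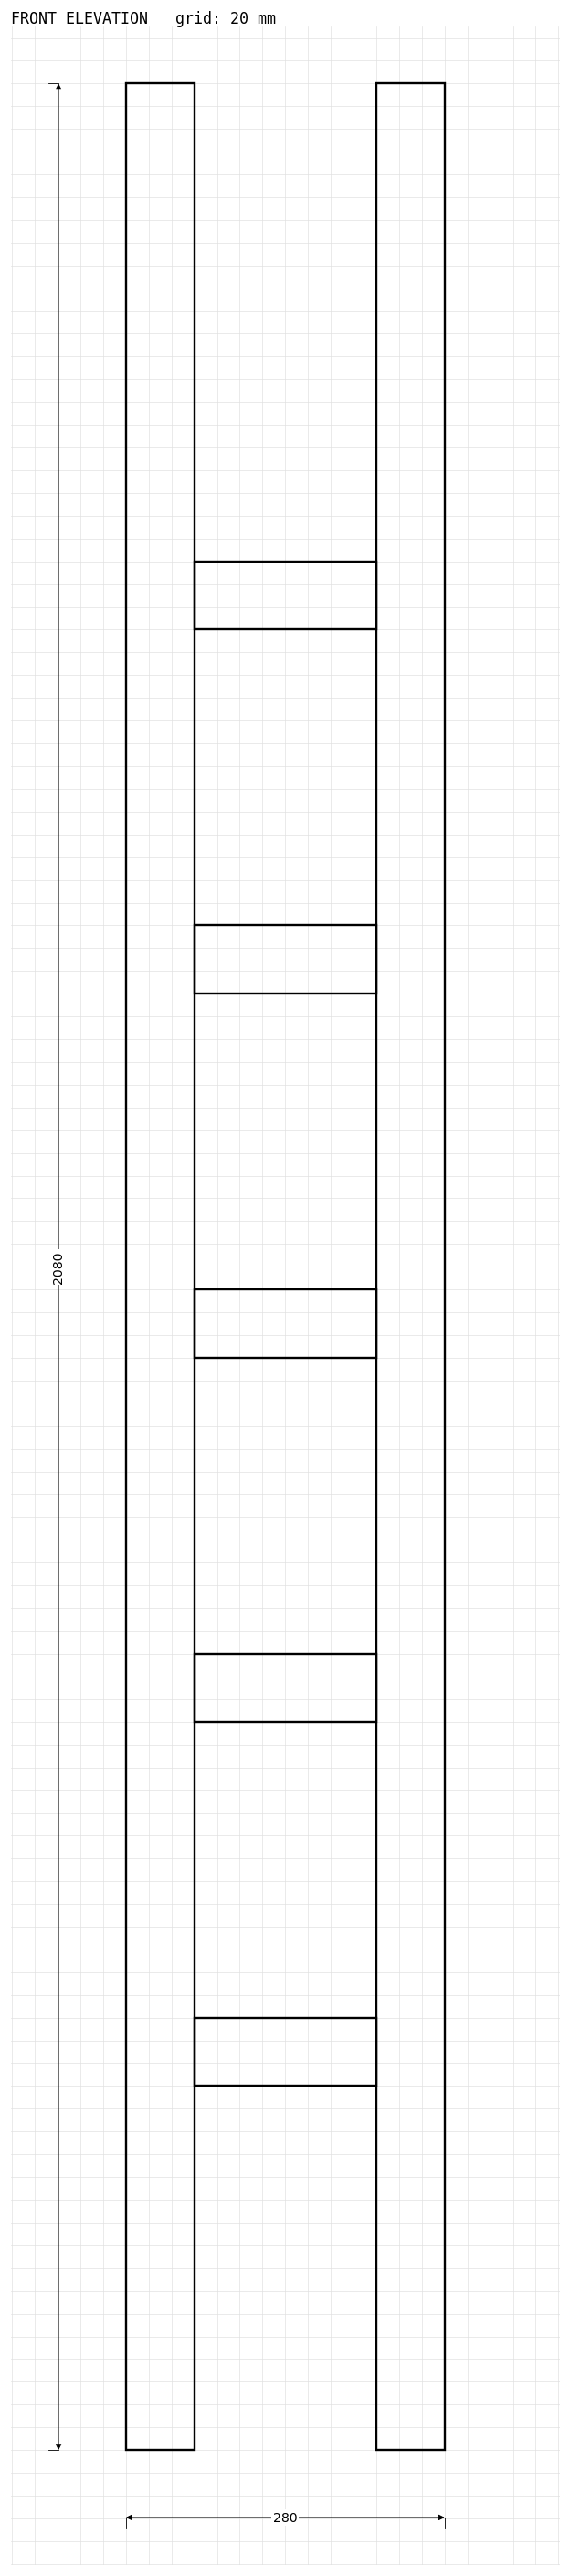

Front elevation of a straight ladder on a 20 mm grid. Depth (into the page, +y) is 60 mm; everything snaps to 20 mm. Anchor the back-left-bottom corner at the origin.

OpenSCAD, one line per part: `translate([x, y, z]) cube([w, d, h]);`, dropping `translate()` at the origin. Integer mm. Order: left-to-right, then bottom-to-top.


cube([60, 60, 2080]);
translate([60, 0, 320]) cube([160, 60, 60]);
translate([60, 0, 640]) cube([160, 60, 60]);
translate([60, 0, 960]) cube([160, 60, 60]);
translate([60, 0, 1280]) cube([160, 60, 60]);
translate([60, 0, 1600]) cube([160, 60, 60]);
translate([220, 0, 0]) cube([60, 60, 2080]);
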